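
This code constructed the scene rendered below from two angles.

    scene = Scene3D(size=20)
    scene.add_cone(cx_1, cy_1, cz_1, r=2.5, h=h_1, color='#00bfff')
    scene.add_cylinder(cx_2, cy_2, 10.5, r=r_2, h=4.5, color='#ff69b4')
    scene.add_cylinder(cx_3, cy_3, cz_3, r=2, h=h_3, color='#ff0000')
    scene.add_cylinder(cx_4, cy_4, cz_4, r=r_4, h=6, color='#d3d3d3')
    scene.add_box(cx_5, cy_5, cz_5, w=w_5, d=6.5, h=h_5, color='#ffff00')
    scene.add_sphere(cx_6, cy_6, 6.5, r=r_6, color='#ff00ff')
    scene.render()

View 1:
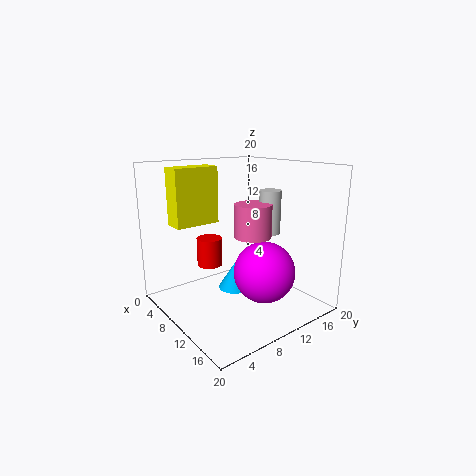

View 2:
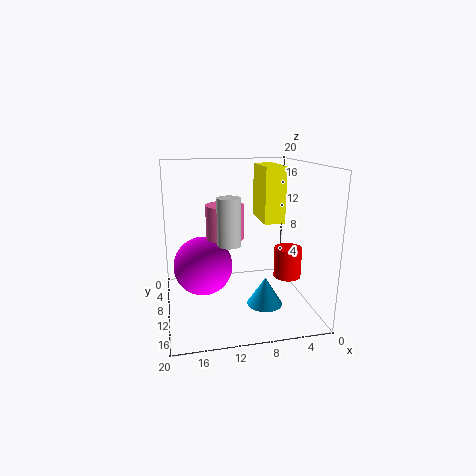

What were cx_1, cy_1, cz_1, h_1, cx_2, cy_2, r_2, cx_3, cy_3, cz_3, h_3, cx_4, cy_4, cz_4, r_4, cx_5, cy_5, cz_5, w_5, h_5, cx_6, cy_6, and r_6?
cx_1 = 6.5
cy_1 = 12
cz_1 = 0.5
h_1 = 4
cx_2 = 12
cy_2 = 11
r_2 = 2.5
cx_3 = 2.5
cy_3 = 10
cz_3 = 3.5
h_3 = 4.5
cx_4 = 12
cy_4 = 14
cz_4 = 10.5
r_4 = 1.5
cx_5 = 3
cy_5 = 3
cz_5 = 11.5
w_5 = 3
h_5 = 8
cx_6 = 15
cy_6 = 10.5
r_6 = 4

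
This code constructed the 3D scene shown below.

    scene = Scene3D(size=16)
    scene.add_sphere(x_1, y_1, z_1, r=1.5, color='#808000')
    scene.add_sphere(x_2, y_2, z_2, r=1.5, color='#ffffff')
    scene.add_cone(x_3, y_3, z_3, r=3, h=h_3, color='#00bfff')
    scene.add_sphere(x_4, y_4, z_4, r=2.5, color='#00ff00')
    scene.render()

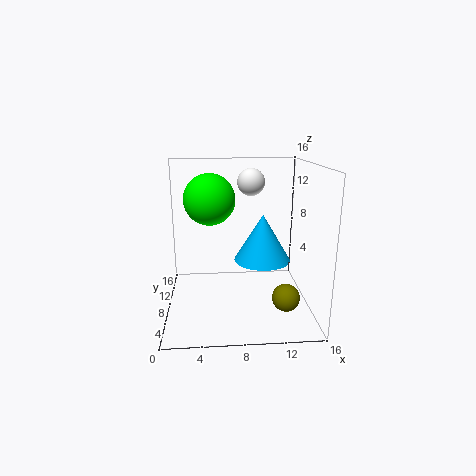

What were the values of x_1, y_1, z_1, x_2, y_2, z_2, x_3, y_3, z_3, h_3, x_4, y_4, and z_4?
x_1 = 13
y_1 = 5
z_1 = 2
x_2 = 9.5
y_2 = 9
z_2 = 14
x_3 = 10.5
y_3 = 6.5
z_3 = 6
h_3 = 5
x_4 = 5
y_4 = 5
z_4 = 13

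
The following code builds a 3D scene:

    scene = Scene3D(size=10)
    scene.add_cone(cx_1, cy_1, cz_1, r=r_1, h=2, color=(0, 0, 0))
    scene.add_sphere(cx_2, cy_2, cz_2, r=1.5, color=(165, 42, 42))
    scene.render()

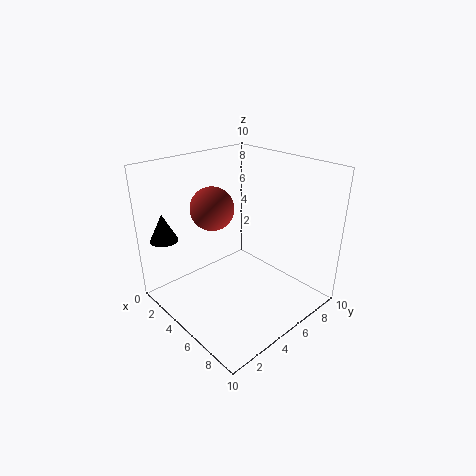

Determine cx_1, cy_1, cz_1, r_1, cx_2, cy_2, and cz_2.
cx_1 = 1, cy_1 = 1.5, cz_1 = 4.5, r_1 = 1, cx_2 = 3.5, cy_2 = 4, cz_2 = 7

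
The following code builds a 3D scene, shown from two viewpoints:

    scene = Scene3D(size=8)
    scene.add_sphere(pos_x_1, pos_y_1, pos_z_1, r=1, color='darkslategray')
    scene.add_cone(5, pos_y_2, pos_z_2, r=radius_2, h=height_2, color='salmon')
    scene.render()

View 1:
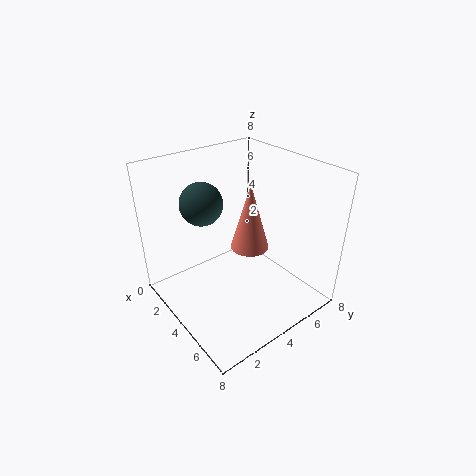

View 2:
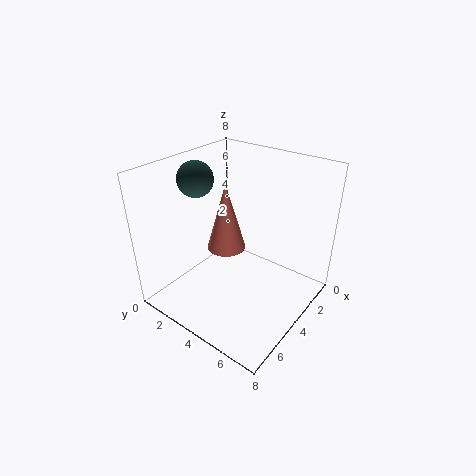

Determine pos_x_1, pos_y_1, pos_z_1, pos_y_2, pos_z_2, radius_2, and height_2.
pos_x_1 = 4.5; pos_y_1 = 1.5; pos_z_1 = 7; pos_y_2 = 4; pos_z_2 = 4; radius_2 = 1; height_2 = 3.5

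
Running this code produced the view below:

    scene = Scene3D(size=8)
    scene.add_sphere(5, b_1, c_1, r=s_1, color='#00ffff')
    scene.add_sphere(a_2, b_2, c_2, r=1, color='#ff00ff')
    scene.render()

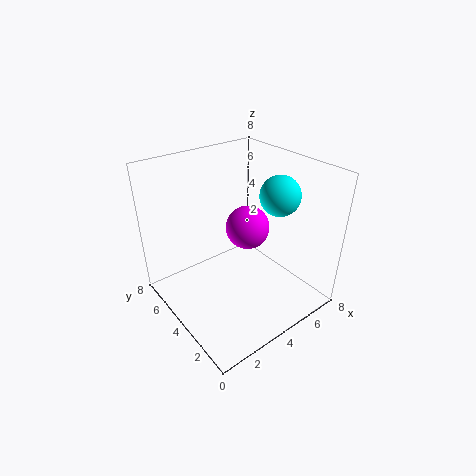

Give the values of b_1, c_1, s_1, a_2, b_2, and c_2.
b_1 = 2; c_1 = 7; s_1 = 1; a_2 = 3; b_2 = 2; c_2 = 6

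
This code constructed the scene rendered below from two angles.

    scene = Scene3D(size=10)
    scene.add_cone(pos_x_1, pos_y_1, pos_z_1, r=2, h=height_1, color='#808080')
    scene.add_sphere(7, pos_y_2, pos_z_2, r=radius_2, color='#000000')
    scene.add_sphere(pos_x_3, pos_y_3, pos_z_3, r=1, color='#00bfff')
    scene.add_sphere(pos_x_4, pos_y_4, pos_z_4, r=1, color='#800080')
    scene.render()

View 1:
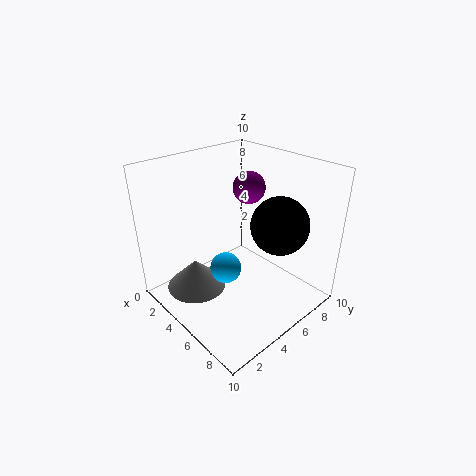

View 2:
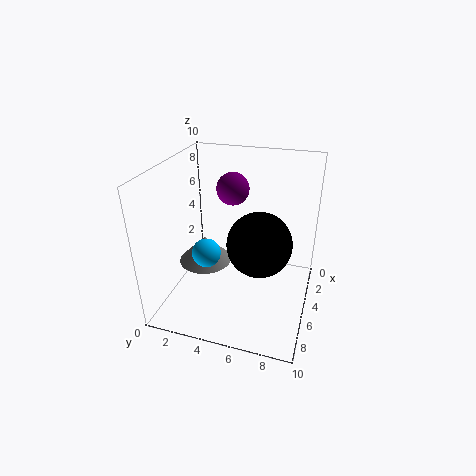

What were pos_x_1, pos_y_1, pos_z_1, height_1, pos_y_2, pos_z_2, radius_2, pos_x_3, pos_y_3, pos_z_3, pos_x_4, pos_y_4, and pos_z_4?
pos_x_1 = 4
pos_y_1 = 2
pos_z_1 = 2
height_1 = 2
pos_y_2 = 7
pos_z_2 = 6
radius_2 = 2
pos_x_3 = 6
pos_y_3 = 3
pos_z_3 = 4
pos_x_4 = 6
pos_y_4 = 5
pos_z_4 = 9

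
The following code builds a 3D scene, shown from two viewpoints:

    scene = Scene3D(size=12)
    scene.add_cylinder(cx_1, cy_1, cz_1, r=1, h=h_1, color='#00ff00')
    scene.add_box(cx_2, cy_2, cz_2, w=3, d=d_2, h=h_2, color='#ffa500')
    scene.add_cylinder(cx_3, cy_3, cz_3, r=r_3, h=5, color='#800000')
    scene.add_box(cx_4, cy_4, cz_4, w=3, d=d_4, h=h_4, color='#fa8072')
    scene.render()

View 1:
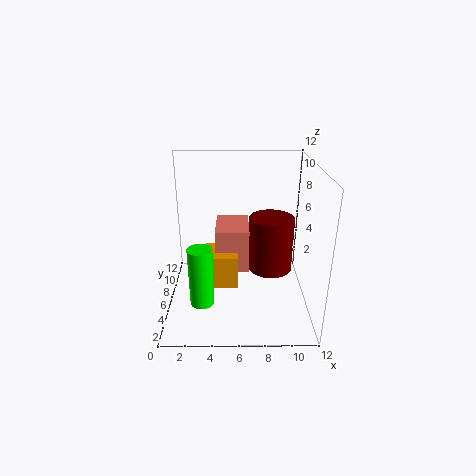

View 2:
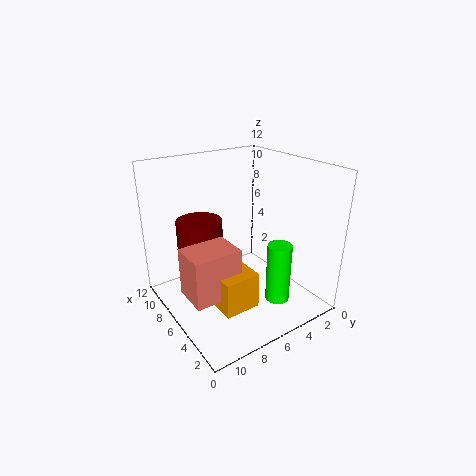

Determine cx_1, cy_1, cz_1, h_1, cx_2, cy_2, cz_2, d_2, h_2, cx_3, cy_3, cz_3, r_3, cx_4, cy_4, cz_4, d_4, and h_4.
cx_1 = 3; cy_1 = 4; cz_1 = 1; h_1 = 5; cx_2 = 3; cy_2 = 6; cz_2 = 1; d_2 = 3; h_2 = 3; cx_3 = 9; cy_3 = 8; cz_3 = 2; r_3 = 2; cx_4 = 4; cy_4 = 7; cz_4 = 2; d_4 = 4; h_4 = 4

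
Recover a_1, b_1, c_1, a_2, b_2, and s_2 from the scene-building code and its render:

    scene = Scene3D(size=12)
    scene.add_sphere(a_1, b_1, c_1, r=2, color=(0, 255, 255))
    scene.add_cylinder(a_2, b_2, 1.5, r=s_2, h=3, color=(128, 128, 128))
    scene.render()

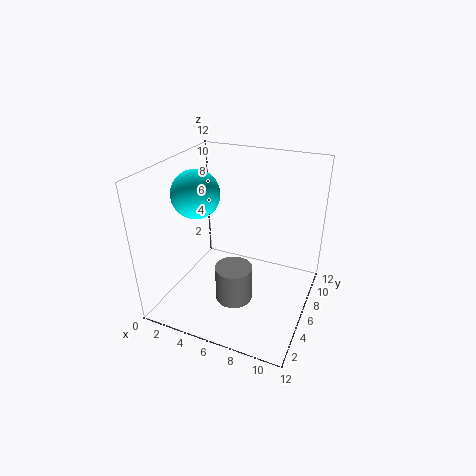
a_1 = 2.5, b_1 = 5.5, c_1 = 9.5, a_2 = 6.5, b_2 = 4, s_2 = 1.5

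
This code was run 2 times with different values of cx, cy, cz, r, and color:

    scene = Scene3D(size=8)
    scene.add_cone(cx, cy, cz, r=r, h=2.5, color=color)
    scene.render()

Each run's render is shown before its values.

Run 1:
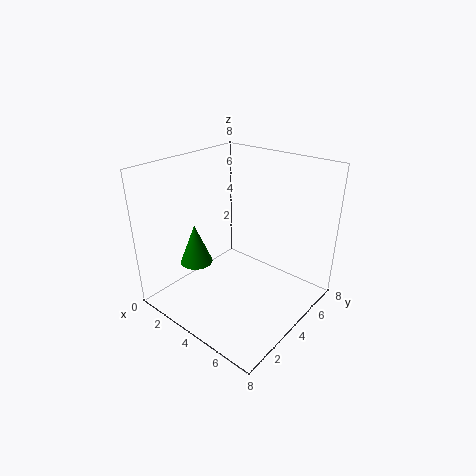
cx = 1
cy = 3.5
cz = 1.5
r = 1
color = 'green'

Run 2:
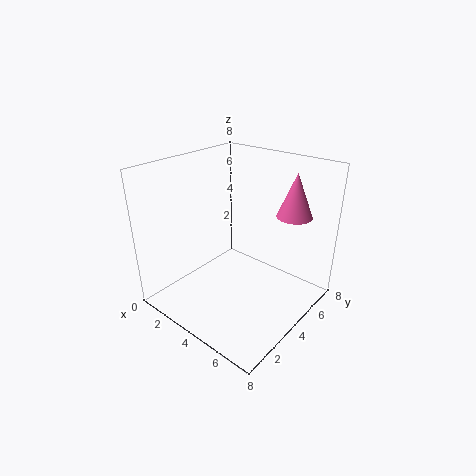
cx = 6
cy = 6.5
cz = 5
r = 1
color = 'hotpink'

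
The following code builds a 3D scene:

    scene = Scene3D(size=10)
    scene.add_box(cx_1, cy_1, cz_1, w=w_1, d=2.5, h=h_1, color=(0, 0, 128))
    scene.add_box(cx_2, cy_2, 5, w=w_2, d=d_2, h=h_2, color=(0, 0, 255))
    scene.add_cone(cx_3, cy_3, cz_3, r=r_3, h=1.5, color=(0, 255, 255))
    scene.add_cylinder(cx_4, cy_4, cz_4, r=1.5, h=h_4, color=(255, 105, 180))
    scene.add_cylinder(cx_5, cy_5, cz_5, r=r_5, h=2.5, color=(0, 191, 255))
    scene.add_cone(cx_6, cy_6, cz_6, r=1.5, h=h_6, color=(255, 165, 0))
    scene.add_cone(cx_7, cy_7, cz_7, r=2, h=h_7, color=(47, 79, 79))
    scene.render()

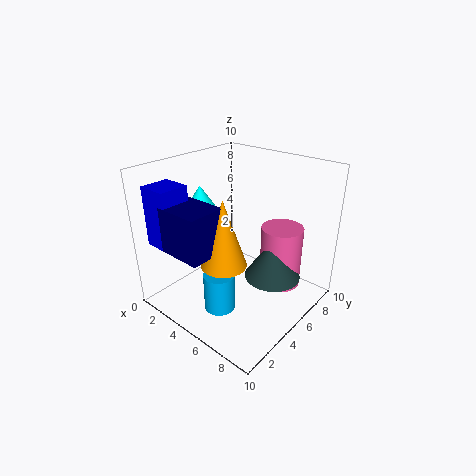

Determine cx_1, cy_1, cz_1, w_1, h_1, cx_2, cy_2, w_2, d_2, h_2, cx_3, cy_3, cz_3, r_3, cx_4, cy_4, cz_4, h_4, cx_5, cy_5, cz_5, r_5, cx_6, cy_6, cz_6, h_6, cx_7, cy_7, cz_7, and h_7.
cx_1 = 2.5; cy_1 = 0.5; cz_1 = 5; w_1 = 3; h_1 = 3; cx_2 = 1; cy_2 = 0.5; w_2 = 2; d_2 = 2; h_2 = 4; cx_3 = 2.5; cy_3 = 4; cz_3 = 7; r_3 = 1; cx_4 = 7; cy_4 = 7.5; cz_4 = 1; h_4 = 4.5; cx_5 = 6; cy_5 = 2; cz_5 = 1.5; r_5 = 1; cx_6 = 5.5; cy_6 = 3; cz_6 = 4; h_6 = 4.5; cx_7 = 7; cy_7 = 6.5; cz_7 = 2; h_7 = 3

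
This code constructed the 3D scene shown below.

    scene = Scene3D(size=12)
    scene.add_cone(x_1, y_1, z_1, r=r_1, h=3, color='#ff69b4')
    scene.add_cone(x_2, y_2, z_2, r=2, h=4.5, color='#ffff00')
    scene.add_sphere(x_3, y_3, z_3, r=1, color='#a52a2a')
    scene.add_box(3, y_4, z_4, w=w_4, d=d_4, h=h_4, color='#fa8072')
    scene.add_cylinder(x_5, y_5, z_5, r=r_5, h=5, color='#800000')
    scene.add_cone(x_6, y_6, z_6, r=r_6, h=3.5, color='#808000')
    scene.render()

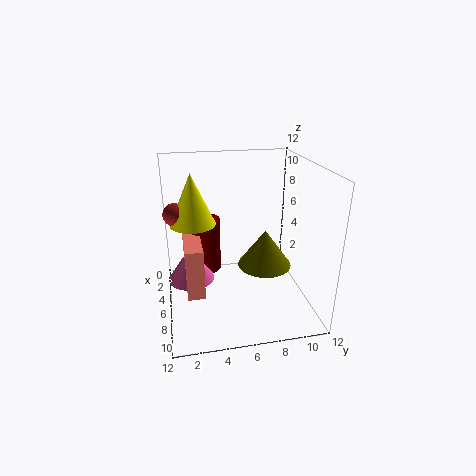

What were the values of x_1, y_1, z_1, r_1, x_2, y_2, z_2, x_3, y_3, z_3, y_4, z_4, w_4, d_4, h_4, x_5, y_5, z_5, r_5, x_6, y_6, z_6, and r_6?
x_1 = 5, y_1 = 2, z_1 = 2, r_1 = 2, x_2 = 3.5, y_2 = 2.5, z_2 = 6.5, x_3 = 3.5, y_3 = 1, z_3 = 7.5, y_4 = 1.5, z_4 = 1, w_4 = 4, d_4 = 1.5, h_4 = 4.5, x_5 = 2.5, y_5 = 3.5, z_5 = 1.5, r_5 = 1.5, x_6 = 4, y_6 = 9, z_6 = 2, r_6 = 2.5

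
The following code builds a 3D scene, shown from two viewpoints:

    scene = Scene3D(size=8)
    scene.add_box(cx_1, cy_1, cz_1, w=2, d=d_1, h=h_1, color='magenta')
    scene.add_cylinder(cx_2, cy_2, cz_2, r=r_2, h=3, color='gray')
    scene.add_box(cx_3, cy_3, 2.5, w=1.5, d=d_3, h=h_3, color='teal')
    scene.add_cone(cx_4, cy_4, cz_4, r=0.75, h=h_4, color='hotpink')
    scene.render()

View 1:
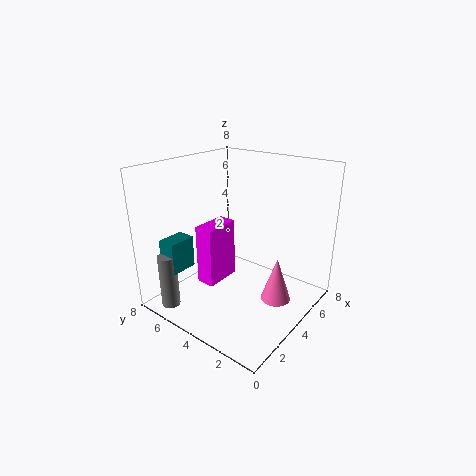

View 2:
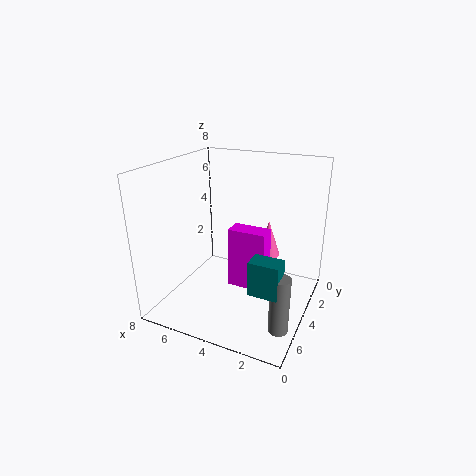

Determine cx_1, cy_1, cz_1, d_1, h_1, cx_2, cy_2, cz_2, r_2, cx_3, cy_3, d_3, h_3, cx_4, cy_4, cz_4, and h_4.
cx_1 = 2, cy_1 = 4.25, cz_1 = 1.75, d_1 = 1, h_1 = 3.25, cx_2 = 0.75, cy_2 = 6.25, cz_2 = 0.5, r_2 = 0.5, cx_3 = 0.75, cy_3 = 5.75, d_3 = 1, h_3 = 1.75, cx_4 = 3.25, cy_4 = 1, cz_4 = 1.75, h_4 = 2.25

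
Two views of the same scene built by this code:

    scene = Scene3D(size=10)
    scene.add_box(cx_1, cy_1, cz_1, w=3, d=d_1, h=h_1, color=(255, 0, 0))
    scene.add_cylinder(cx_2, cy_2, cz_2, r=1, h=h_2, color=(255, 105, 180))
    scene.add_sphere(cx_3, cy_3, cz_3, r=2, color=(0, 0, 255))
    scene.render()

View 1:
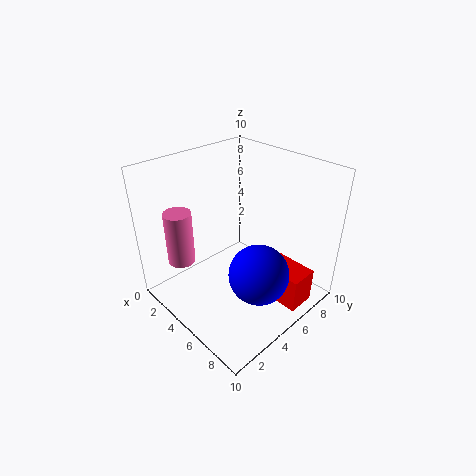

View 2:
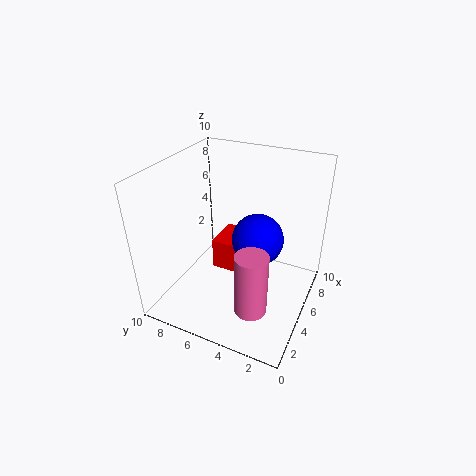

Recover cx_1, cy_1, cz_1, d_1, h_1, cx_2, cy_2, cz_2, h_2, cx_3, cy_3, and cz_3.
cx_1 = 6.5; cy_1 = 6; cz_1 = 0.5; d_1 = 2; h_1 = 2.5; cx_2 = 1.5; cy_2 = 2.5; cz_2 = 2.5; h_2 = 4; cx_3 = 7.5; cy_3 = 4.5; cz_3 = 3.5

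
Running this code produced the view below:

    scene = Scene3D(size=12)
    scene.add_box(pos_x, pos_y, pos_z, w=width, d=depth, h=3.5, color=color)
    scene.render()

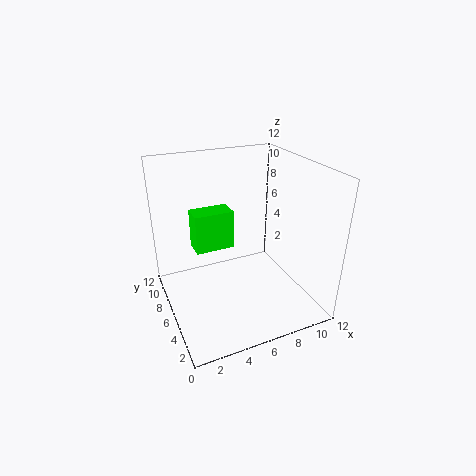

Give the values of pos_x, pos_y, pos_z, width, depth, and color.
pos_x = 3, pos_y = 8, pos_z = 4, width = 3.5, depth = 2, color = 'lime'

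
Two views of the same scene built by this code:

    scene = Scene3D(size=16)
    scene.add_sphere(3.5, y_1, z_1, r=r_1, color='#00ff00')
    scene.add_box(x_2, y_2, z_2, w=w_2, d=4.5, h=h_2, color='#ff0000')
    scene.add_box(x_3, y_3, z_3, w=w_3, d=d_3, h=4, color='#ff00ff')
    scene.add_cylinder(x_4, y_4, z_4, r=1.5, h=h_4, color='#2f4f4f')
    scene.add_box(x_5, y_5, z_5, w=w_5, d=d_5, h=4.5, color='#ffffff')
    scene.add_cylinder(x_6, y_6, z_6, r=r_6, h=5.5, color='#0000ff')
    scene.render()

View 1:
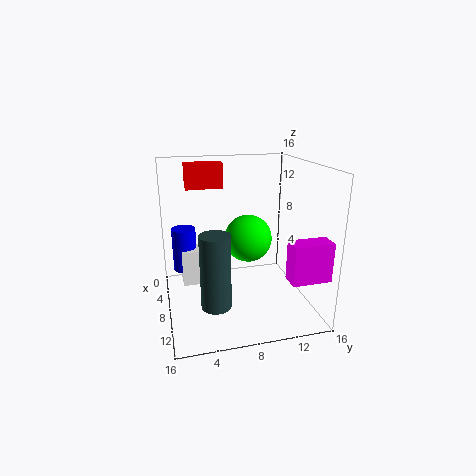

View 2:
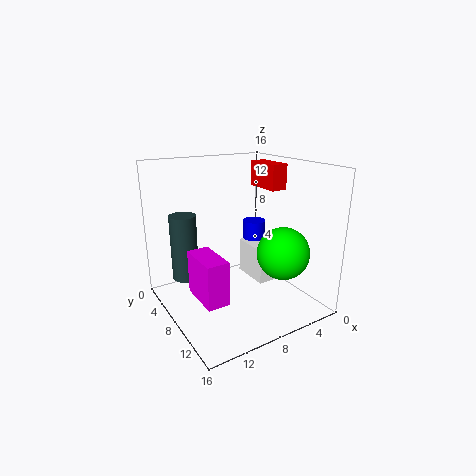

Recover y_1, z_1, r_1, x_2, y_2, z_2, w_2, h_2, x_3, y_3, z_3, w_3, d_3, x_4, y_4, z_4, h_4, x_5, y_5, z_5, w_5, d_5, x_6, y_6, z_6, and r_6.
y_1 = 10.5; z_1 = 6; r_1 = 3; x_2 = 1; y_2 = 3; z_2 = 12.5; w_2 = 2; h_2 = 3; x_3 = 13.5; y_3 = 11.5; z_3 = 5.5; w_3 = 2; d_3 = 4; x_4 = 13; y_4 = 4.5; z_4 = 3; h_4 = 7.5; x_5 = 1.5; y_5 = 2; z_5 = 0.5; w_5 = 2.5; d_5 = 5; x_6 = 2; y_6 = 2.5; z_6 = 2; r_6 = 1.5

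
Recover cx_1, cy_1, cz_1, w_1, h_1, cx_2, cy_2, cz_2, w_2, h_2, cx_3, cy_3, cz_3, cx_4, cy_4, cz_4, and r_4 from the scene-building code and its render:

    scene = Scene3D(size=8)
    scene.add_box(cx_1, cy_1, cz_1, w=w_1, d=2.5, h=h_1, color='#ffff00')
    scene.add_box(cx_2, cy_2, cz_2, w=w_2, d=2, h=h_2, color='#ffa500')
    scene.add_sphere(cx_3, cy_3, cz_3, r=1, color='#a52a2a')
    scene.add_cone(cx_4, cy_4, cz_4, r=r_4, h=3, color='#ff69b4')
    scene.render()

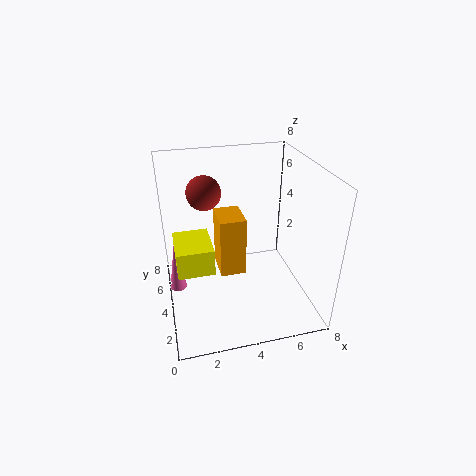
cx_1 = 0.5; cy_1 = 3; cz_1 = 2.5; w_1 = 2; h_1 = 1.5; cx_2 = 3; cy_2 = 4; cz_2 = 1.5; w_2 = 1.5; h_2 = 3.5; cx_3 = 2.5; cy_3 = 6; cz_3 = 6; cx_4 = 0.5; cy_4 = 5; cz_4 = 0.5; r_4 = 0.5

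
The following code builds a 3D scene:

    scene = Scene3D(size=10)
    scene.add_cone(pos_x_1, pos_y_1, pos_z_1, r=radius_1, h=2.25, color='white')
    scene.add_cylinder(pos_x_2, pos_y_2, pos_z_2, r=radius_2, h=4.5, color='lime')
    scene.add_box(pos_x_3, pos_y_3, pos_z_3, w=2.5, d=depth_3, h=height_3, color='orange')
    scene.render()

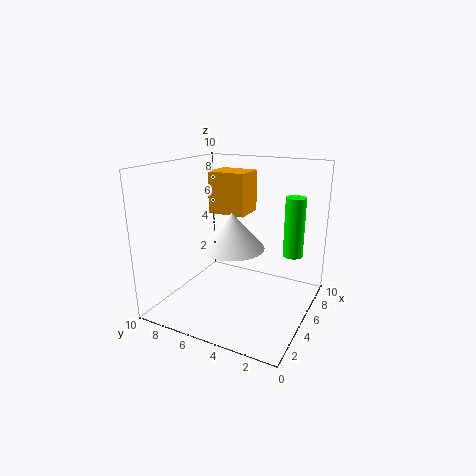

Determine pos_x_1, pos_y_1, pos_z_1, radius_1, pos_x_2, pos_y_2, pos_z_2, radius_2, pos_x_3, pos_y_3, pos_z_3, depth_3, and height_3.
pos_x_1 = 2.75, pos_y_1 = 4.25, pos_z_1 = 5.25, radius_1 = 2, pos_x_2 = 8.25, pos_y_2 = 2, pos_z_2 = 3, radius_2 = 0.75, pos_x_3 = 7.25, pos_y_3 = 5.75, pos_z_3 = 5.75, depth_3 = 3, height_3 = 3.25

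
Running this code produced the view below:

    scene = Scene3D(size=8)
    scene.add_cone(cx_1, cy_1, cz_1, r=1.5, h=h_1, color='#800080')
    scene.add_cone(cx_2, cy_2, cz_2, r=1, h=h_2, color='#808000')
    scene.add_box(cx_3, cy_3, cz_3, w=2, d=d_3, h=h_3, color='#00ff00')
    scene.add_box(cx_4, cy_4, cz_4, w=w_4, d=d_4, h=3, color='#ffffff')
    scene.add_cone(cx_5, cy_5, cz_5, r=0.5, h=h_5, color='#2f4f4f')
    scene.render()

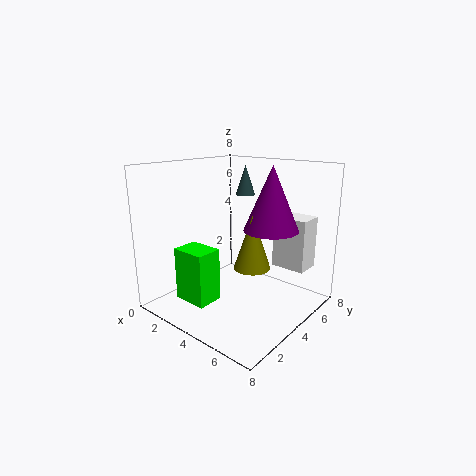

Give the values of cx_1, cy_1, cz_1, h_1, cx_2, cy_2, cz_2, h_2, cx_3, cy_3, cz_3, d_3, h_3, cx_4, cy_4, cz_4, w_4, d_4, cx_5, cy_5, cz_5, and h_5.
cx_1 = 5.5
cy_1 = 5
cz_1 = 4.5
h_1 = 3.5
cx_2 = 5
cy_2 = 4
cz_2 = 2.5
h_2 = 3
cx_3 = 1.5
cy_3 = 1.5
cz_3 = 0.5
d_3 = 1.5
h_3 = 3
cx_4 = 5
cy_4 = 6
cz_4 = 2
w_4 = 2
d_4 = 1.5
cx_5 = 4.5
cy_5 = 4
cz_5 = 6.5
h_5 = 1.5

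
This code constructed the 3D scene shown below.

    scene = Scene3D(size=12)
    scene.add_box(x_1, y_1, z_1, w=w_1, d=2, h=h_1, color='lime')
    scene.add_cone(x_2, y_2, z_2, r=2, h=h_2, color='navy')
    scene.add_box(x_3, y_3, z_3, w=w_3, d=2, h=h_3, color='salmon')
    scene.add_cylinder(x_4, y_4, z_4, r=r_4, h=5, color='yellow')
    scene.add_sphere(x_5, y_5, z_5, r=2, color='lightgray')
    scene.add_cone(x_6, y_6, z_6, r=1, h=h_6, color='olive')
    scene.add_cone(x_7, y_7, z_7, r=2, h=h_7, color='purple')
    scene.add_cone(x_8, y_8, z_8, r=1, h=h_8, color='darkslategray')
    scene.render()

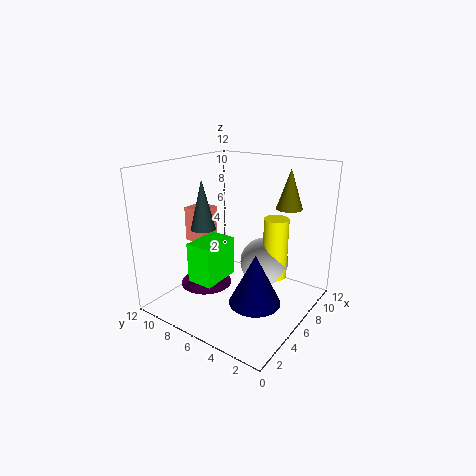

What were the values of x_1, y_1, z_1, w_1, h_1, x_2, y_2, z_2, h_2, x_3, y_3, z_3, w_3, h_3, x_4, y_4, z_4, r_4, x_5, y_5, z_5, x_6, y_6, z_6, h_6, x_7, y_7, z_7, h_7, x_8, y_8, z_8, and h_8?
x_1 = 1; y_1 = 5; z_1 = 4; w_1 = 3; h_1 = 3; x_2 = 4; y_2 = 3; z_2 = 2; h_2 = 4; x_3 = 5; y_3 = 9; z_3 = 5; w_3 = 2; h_3 = 3; x_4 = 7; y_4 = 3; z_4 = 3; r_4 = 1; x_5 = 7; y_5 = 4; z_5 = 4; x_6 = 7; y_6 = 2; z_6 = 9; h_6 = 3; x_7 = 3; y_7 = 7; z_7 = 3; h_7 = 2; x_8 = 4; y_8 = 8; z_8 = 7; h_8 = 4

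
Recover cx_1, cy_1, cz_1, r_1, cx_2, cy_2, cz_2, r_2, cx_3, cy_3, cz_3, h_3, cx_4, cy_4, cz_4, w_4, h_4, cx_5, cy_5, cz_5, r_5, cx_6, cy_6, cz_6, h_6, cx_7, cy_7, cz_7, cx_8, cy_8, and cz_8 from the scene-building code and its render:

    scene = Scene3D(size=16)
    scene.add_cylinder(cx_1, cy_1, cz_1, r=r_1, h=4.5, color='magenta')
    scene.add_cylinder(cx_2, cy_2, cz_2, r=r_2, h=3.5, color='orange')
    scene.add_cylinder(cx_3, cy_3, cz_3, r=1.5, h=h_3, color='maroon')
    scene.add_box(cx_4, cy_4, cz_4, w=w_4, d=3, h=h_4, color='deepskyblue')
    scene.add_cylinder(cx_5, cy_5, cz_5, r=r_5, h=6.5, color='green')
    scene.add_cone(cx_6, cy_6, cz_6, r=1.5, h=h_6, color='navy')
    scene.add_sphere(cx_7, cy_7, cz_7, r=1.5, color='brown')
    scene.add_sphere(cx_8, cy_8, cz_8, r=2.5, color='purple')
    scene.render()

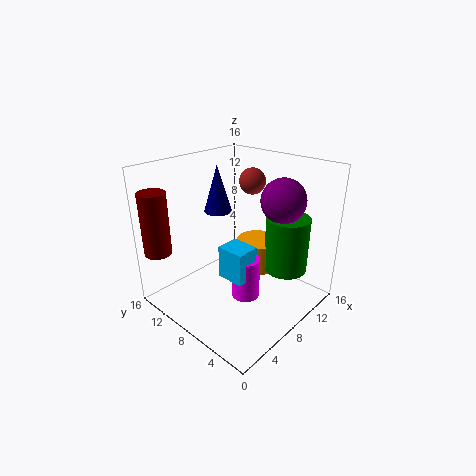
cx_1 = 6.5
cy_1 = 5.5
cz_1 = 2.5
r_1 = 1.5
cx_2 = 11.5
cy_2 = 8
cz_2 = 3
r_2 = 2.5
cx_3 = 1.5
cy_3 = 14
cz_3 = 6.5
h_3 = 7
cx_4 = 4.5
cy_4 = 4.5
cz_4 = 5
w_4 = 2.5
h_4 = 3.5
cx_5 = 12.5
cy_5 = 4.5
cz_5 = 3.5
r_5 = 2.5
cx_6 = 7
cy_6 = 10
cz_6 = 11
h_6 = 5
cx_7 = 11.5
cy_7 = 9
cz_7 = 13.5
cx_8 = 12
cy_8 = 5
cz_8 = 12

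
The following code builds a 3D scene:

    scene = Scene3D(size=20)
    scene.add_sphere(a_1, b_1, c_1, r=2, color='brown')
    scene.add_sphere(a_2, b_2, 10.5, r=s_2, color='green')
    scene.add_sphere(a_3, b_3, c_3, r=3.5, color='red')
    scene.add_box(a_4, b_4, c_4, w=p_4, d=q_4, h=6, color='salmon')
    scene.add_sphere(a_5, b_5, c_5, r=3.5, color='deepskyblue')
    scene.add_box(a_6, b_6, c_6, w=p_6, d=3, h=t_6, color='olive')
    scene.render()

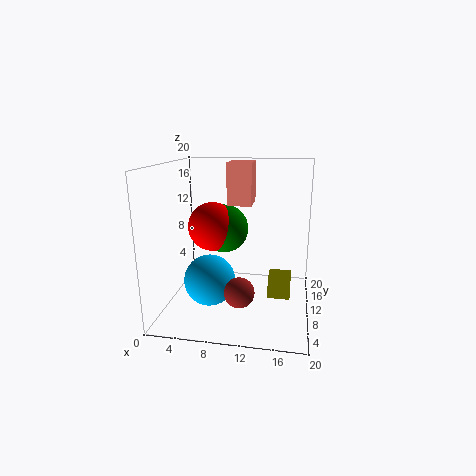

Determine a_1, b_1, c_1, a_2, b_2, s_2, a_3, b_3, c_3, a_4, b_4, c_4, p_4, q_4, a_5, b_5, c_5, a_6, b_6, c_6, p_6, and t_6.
a_1 = 11, b_1 = 5.5, c_1 = 4, a_2 = 7.5, b_2 = 12.5, s_2 = 3.5, a_3 = 6, b_3 = 11.5, c_3 = 11, a_4 = 8, b_4 = 12, c_4 = 14, p_4 = 3.5, q_4 = 4.5, a_5 = 6.5, b_5 = 7.5, c_5 = 4.5, a_6 = 14.5, b_6 = 7.5, c_6 = 2.5, p_6 = 3, t_6 = 3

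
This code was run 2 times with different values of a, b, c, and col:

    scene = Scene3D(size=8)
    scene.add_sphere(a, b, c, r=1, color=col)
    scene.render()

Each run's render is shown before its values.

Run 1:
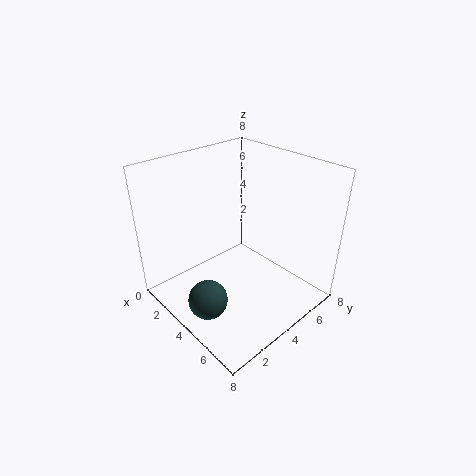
a = 5
b = 1
c = 2
col = 'darkslategray'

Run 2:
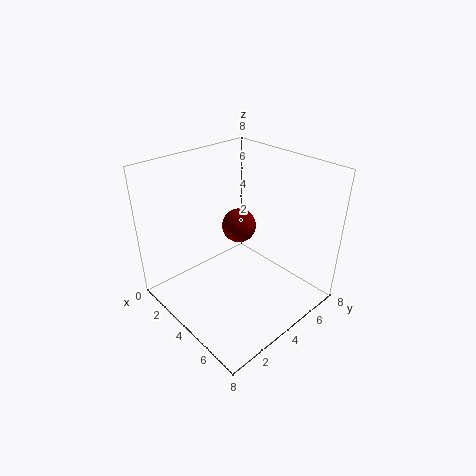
a = 3
b = 5
c = 4
col = 'maroon'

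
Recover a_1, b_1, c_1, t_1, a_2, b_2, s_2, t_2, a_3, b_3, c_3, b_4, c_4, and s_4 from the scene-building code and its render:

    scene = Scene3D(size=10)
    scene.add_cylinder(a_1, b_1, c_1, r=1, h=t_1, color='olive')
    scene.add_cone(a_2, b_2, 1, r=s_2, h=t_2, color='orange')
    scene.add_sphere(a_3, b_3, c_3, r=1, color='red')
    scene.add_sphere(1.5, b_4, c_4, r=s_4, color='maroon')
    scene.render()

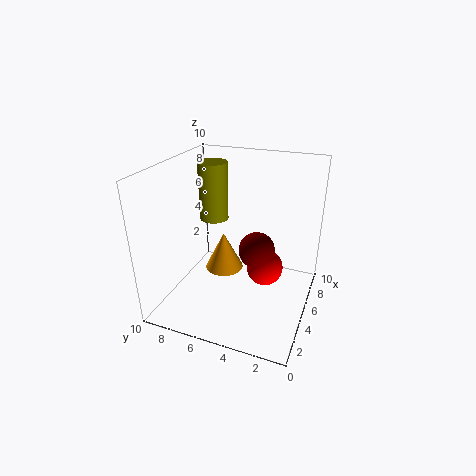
a_1 = 5.5
b_1 = 7
c_1 = 6
t_1 = 4
a_2 = 7
b_2 = 7
s_2 = 1.5
t_2 = 3
a_3 = 1.5
b_3 = 2
c_3 = 5.5
b_4 = 2.5
c_4 = 6.5
s_4 = 1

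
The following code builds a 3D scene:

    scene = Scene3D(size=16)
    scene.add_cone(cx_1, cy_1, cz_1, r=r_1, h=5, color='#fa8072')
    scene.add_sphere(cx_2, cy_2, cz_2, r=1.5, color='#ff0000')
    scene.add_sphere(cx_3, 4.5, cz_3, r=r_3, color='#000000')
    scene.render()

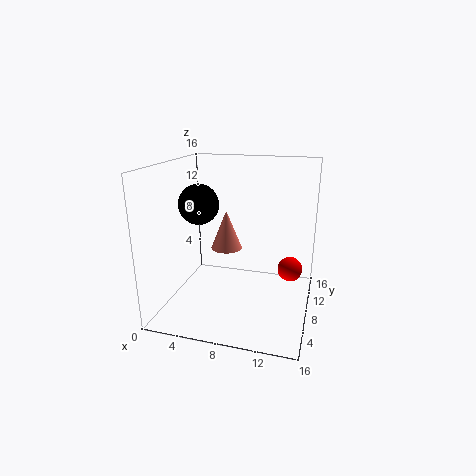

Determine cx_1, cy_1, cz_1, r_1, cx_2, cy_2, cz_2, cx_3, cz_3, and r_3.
cx_1 = 5
cy_1 = 13
cz_1 = 4.5
r_1 = 2
cx_2 = 13.5
cy_2 = 12
cz_2 = 3
cx_3 = 5
cz_3 = 12.5
r_3 = 2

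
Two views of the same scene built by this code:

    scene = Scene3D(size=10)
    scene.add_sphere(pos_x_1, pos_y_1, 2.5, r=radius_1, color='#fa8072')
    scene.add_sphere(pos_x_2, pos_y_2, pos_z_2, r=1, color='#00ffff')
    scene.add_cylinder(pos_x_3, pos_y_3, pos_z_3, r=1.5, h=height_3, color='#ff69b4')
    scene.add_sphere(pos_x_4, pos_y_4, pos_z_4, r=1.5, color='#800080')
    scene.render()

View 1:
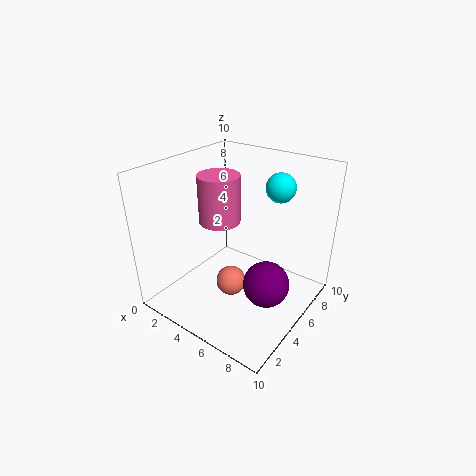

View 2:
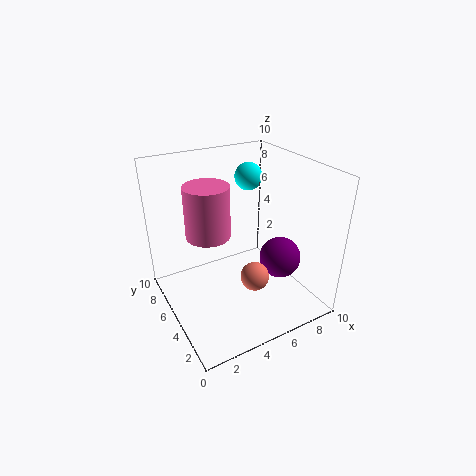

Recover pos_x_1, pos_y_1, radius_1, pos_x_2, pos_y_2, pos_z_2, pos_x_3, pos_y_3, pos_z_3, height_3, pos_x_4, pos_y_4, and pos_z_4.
pos_x_1 = 5.5, pos_y_1 = 3.5, radius_1 = 1, pos_x_2 = 7, pos_y_2 = 7, pos_z_2 = 8.5, pos_x_3 = 3, pos_y_3 = 5.5, pos_z_3 = 5.5, height_3 = 3.5, pos_x_4 = 8, pos_y_4 = 4, pos_z_4 = 3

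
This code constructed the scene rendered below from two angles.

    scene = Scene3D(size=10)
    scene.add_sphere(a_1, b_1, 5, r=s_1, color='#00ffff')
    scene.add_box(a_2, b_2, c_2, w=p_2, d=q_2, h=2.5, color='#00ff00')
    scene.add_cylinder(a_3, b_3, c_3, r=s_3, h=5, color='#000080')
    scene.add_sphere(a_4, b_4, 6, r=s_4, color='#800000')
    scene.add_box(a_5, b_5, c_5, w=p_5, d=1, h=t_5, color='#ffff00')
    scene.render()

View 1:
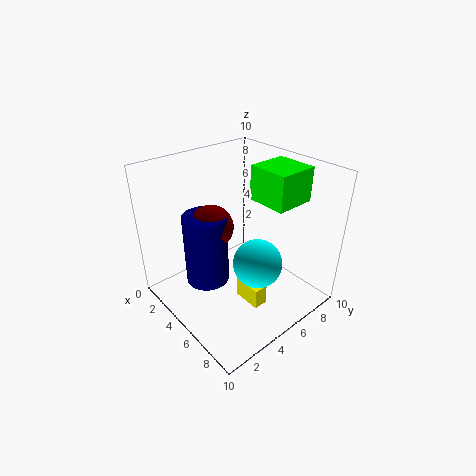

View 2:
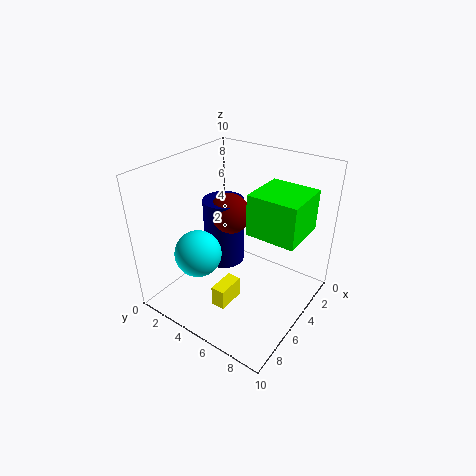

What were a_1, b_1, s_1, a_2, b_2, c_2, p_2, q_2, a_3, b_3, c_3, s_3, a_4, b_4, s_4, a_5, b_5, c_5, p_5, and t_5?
a_1 = 8
b_1 = 4
s_1 = 1.5
a_2 = 4
b_2 = 7
c_2 = 7
p_2 = 3
q_2 = 3
a_3 = 4
b_3 = 3
c_3 = 2
s_3 = 1.5
a_4 = 4
b_4 = 3.5
s_4 = 1.5
a_5 = 5.5
b_5 = 4.5
c_5 = 0.5
p_5 = 2
t_5 = 1.5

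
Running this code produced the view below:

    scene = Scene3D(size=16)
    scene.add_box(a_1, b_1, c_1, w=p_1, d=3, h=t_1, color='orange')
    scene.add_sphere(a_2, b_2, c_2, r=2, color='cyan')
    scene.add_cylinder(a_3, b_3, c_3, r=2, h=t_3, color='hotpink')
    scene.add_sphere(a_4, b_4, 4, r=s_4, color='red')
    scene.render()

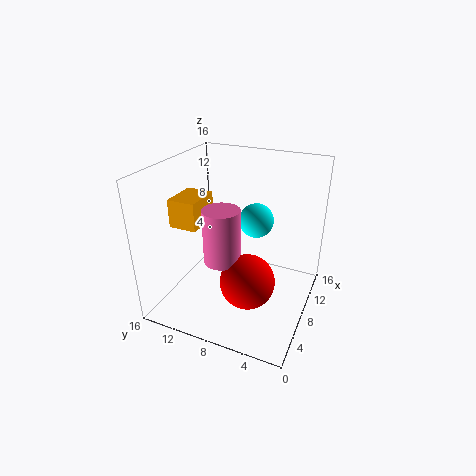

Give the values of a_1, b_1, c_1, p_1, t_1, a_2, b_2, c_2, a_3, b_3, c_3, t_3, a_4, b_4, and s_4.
a_1 = 4, b_1 = 11, c_1 = 10, p_1 = 4, t_1 = 3, a_2 = 11, b_2 = 7, c_2 = 9, a_3 = 6, b_3 = 9, c_3 = 6, t_3 = 6, a_4 = 6, b_4 = 6, s_4 = 3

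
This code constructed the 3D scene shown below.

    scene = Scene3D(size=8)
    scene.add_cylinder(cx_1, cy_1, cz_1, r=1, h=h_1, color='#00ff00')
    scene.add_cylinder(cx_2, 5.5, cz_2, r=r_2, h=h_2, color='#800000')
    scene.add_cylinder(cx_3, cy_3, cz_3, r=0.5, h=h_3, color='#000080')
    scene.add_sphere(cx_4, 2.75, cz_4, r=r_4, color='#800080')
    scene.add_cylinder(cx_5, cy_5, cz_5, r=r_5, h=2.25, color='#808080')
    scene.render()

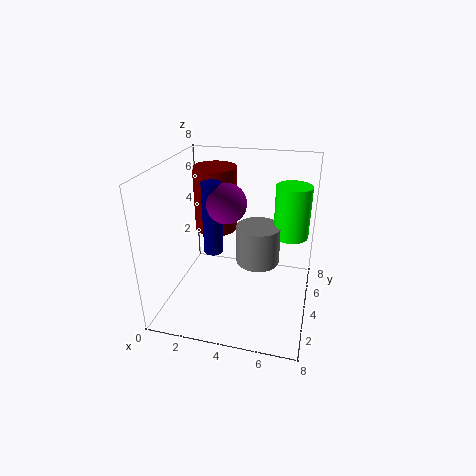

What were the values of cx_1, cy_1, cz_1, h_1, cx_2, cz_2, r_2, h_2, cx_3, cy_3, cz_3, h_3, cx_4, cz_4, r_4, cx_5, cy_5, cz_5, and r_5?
cx_1 = 6.75; cy_1 = 5.5; cz_1 = 3.75; h_1 = 3; cx_2 = 2.25; cz_2 = 3.75; r_2 = 1.25; h_2 = 3.75; cx_3 = 3; cy_3 = 2.75; cz_3 = 3.75; h_3 = 3.75; cx_4 = 3.75; cz_4 = 6.5; r_4 = 1; cx_5 = 5; cy_5 = 4.75; cz_5 = 2.25; r_5 = 1.25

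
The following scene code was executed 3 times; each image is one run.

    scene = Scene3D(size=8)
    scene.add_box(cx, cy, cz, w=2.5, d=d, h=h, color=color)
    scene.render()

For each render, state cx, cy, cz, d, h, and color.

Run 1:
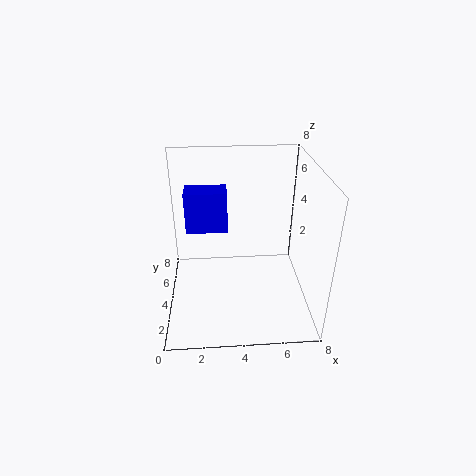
cx = 1, cy = 5.5, cz = 3.5, d = 1.5, h = 2.5, color = 'blue'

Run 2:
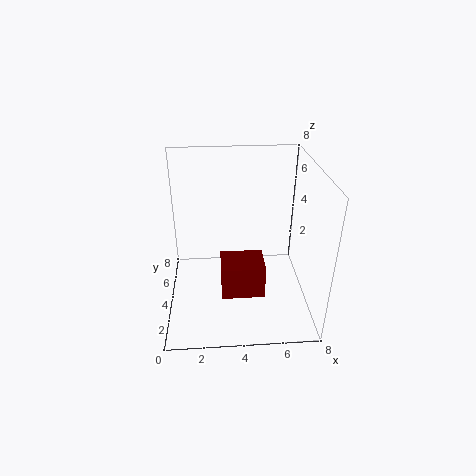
cx = 3, cy = 3, cz = 0.5, d = 2, h = 2, color = 'maroon'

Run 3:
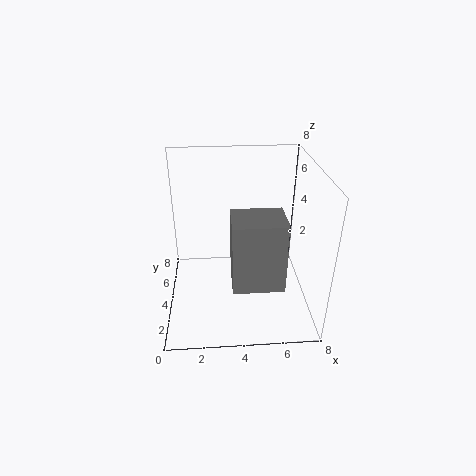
cx = 3.5, cy = 0.5, cz = 3, d = 2, h = 3.5, color = 'gray'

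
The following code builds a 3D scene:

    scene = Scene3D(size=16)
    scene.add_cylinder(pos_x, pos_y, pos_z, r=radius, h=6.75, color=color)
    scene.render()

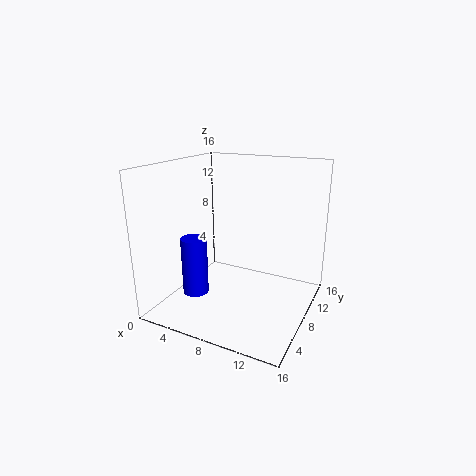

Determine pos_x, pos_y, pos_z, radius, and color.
pos_x = 3.25; pos_y = 6.25; pos_z = 1; radius = 1.5; color = 'blue'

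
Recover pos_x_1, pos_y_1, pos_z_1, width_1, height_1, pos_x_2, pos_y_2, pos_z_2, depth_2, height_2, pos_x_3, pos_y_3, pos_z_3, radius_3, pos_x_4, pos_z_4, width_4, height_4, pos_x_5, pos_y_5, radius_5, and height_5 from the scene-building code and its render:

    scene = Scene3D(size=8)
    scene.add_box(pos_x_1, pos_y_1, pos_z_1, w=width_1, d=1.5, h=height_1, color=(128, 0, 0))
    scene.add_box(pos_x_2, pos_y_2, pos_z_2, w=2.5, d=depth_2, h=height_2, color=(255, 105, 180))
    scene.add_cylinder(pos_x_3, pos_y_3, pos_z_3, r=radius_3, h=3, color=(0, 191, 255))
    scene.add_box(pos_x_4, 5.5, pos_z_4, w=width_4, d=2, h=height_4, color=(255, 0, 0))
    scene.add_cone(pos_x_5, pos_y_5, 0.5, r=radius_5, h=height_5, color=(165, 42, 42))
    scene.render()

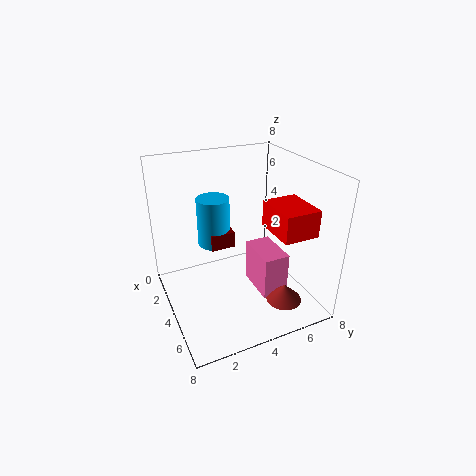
pos_x_1 = 1; pos_y_1 = 3; pos_z_1 = 2.5; width_1 = 1.5; height_1 = 1; pos_x_2 = 3; pos_y_2 = 5; pos_z_2 = 0.5; depth_2 = 1.5; height_2 = 2.5; pos_x_3 = 1.5; pos_y_3 = 3.5; pos_z_3 = 2.5; radius_3 = 1; pos_x_4 = 4; pos_z_4 = 4.5; width_4 = 2.5; height_4 = 1.5; pos_x_5 = 6; pos_y_5 = 6; radius_5 = 1; height_5 = 1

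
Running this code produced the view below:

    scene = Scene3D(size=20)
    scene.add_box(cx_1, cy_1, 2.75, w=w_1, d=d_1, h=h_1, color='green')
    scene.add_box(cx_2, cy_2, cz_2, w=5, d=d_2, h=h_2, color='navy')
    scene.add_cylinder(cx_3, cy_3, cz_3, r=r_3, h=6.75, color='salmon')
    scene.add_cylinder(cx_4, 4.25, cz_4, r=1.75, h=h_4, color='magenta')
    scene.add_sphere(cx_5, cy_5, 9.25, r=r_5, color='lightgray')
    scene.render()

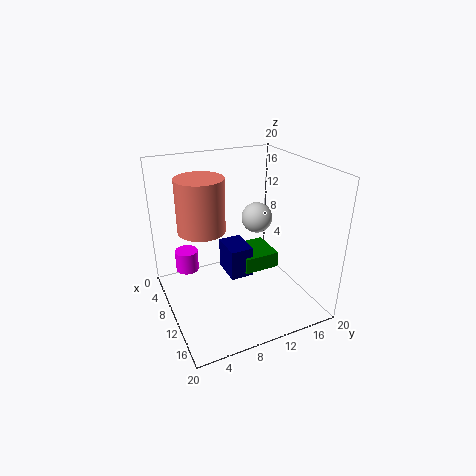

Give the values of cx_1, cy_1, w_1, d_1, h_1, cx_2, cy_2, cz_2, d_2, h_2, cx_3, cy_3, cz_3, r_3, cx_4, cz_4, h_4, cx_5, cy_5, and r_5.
cx_1 = 3.25, cy_1 = 12, w_1 = 5.75, d_1 = 5.5, h_1 = 2.5, cx_2 = 3.5, cy_2 = 9.75, cz_2 = 2, d_2 = 3.5, h_2 = 4.75, cx_3 = 11, cy_3 = 4.5, cz_3 = 12.75, r_3 = 3, cx_4 = 3.5, cz_4 = 2.75, h_4 = 3.25, cx_5 = 3.5, cy_5 = 16.5, r_5 = 2.5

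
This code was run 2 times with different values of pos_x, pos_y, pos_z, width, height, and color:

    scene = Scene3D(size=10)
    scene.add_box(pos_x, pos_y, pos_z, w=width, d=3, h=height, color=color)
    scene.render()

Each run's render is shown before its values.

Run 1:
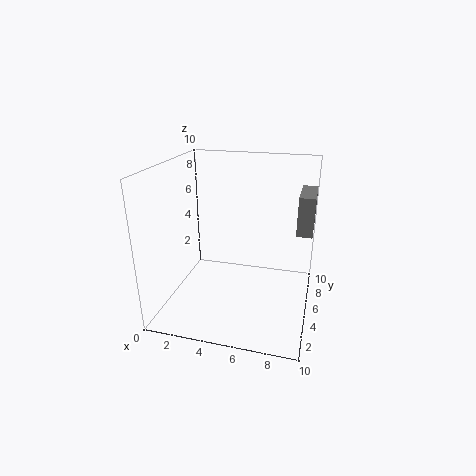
pos_x = 9
pos_y = 4
pos_z = 6
width = 1
height = 2.5
color = 'gray'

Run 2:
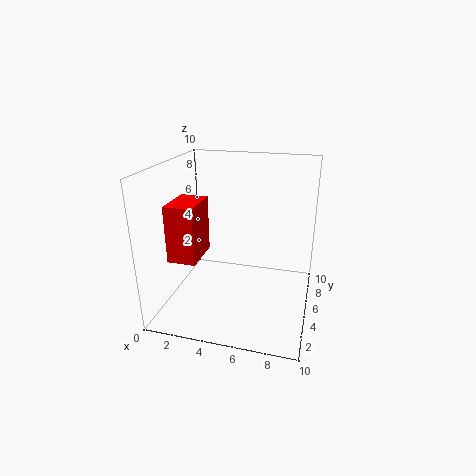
pos_x = 0.5
pos_y = 3
pos_z = 3.5
width = 2
height = 4
color = 'red'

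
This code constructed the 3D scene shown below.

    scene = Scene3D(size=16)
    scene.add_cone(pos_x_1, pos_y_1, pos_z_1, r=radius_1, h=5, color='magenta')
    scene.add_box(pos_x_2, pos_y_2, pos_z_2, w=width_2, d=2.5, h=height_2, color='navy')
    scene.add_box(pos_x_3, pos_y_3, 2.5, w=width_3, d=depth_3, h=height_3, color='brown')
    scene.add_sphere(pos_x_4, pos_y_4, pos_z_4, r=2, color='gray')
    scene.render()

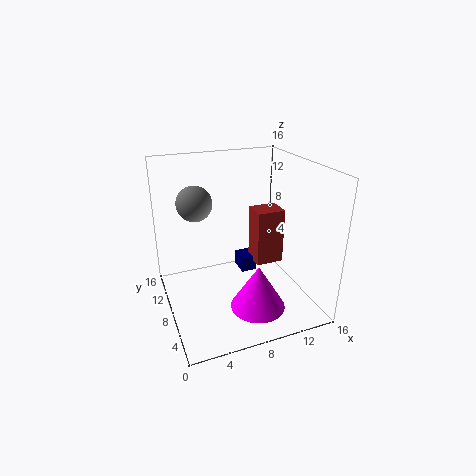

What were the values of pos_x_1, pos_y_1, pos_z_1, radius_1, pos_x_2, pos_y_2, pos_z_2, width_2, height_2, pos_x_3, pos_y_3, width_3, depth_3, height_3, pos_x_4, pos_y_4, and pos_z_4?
pos_x_1 = 9, pos_y_1 = 4.5, pos_z_1 = 1, radius_1 = 3, pos_x_2 = 10, pos_y_2 = 11.5, pos_z_2 = 1, width_2 = 2, height_2 = 2, pos_x_3 = 11.5, pos_y_3 = 10, width_3 = 3.5, depth_3 = 3, height_3 = 7, pos_x_4 = 4, pos_y_4 = 11, pos_z_4 = 11.5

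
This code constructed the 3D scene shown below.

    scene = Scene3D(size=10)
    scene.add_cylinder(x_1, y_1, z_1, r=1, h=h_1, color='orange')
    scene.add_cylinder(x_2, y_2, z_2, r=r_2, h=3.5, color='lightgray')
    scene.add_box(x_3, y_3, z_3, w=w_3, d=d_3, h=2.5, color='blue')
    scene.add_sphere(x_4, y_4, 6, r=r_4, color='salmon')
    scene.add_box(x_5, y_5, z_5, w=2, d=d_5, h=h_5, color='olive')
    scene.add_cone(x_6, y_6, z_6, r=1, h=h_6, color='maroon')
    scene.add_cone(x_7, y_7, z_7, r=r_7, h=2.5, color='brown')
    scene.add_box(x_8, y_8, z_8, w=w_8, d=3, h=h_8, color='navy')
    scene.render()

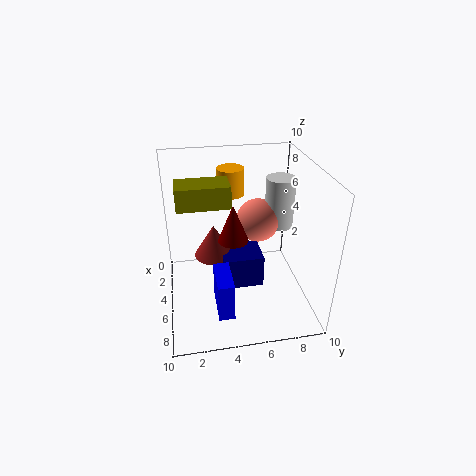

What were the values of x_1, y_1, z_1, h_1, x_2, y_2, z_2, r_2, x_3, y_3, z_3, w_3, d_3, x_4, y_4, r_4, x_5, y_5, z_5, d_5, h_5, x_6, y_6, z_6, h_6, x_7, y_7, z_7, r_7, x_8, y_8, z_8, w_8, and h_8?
x_1 = 2; y_1 = 5; z_1 = 7; h_1 = 2; x_2 = 4.5; y_2 = 8; z_2 = 5.5; r_2 = 1; x_3 = 7; y_3 = 3; z_3 = 2; w_3 = 2.5; d_3 = 1; x_4 = 4.5; y_4 = 6.5; r_4 = 1.5; x_5 = 3.5; y_5 = 1; z_5 = 7.5; d_5 = 3.5; h_5 = 1.5; x_6 = 6; y_6 = 4.5; z_6 = 5.5; h_6 = 2.5; x_7 = 3; y_7 = 3.5; z_7 = 2.5; r_7 = 1.5; x_8 = 2.5; y_8 = 4; z_8 = 0.5; w_8 = 2.5; h_8 = 2.5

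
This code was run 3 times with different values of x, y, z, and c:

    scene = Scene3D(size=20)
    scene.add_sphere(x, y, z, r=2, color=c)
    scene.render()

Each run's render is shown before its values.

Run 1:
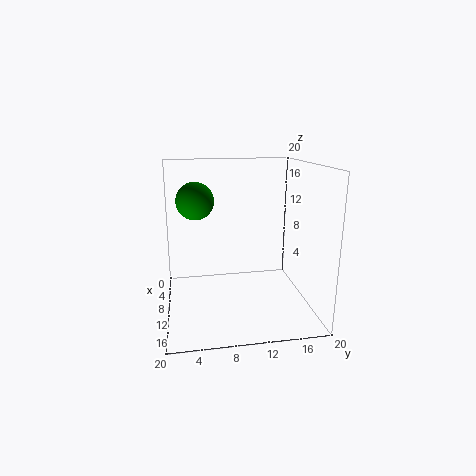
x = 18
y = 4
z = 17
c = 'green'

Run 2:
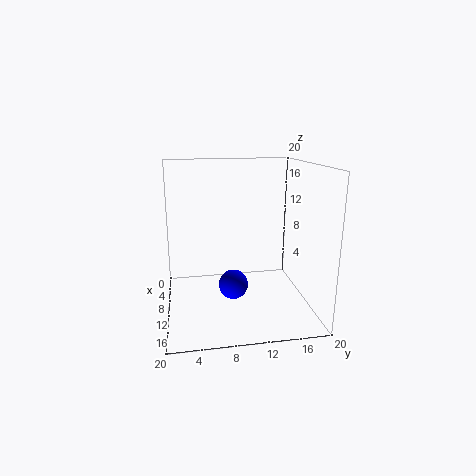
x = 12
y = 9
z = 4
c = 'blue'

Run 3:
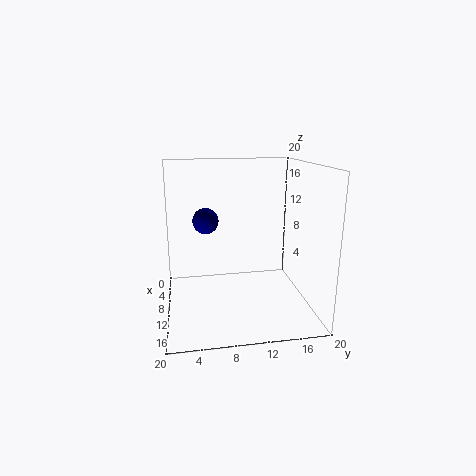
x = 4
y = 6
z = 11
c = 'navy'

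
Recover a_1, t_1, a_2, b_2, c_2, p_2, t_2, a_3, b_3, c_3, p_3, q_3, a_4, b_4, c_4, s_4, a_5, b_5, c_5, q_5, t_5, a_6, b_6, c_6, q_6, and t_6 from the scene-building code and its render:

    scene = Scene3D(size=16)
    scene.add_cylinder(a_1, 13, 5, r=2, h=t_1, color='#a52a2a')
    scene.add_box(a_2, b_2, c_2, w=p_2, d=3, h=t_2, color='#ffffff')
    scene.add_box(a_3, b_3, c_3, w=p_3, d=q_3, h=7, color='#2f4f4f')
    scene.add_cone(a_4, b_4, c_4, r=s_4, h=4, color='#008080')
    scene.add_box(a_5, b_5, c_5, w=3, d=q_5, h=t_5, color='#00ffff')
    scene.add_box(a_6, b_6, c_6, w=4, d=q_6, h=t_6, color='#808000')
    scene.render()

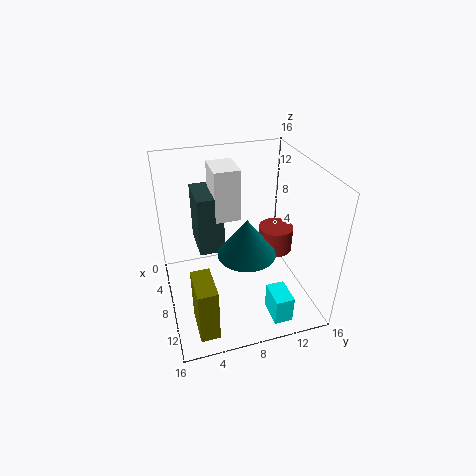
a_1 = 7; t_1 = 3; a_2 = 2; b_2 = 6; c_2 = 9; p_2 = 4; t_2 = 6; a_3 = 1; b_3 = 4; c_3 = 5; p_3 = 5; q_3 = 3; a_4 = 11; b_4 = 8; c_4 = 8; s_4 = 3; a_5 = 12; b_5 = 10; c_5 = 1; q_5 = 2; t_5 = 3; a_6 = 11; b_6 = 2; c_6 = 1; q_6 = 2; t_6 = 6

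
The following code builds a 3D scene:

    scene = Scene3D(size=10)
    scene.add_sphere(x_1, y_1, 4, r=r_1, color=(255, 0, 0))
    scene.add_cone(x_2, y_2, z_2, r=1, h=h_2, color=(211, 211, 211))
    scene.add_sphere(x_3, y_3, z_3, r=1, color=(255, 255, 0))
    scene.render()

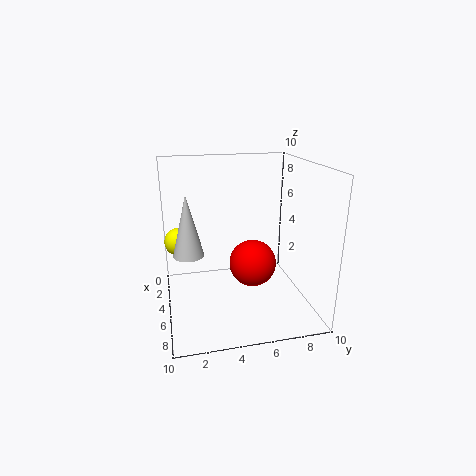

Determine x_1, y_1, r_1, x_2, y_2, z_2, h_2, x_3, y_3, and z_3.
x_1 = 7
y_1 = 5.5
r_1 = 1.5
x_2 = 6
y_2 = 1.5
z_2 = 4.5
h_2 = 4
x_3 = 3.5
y_3 = 1
z_3 = 4.5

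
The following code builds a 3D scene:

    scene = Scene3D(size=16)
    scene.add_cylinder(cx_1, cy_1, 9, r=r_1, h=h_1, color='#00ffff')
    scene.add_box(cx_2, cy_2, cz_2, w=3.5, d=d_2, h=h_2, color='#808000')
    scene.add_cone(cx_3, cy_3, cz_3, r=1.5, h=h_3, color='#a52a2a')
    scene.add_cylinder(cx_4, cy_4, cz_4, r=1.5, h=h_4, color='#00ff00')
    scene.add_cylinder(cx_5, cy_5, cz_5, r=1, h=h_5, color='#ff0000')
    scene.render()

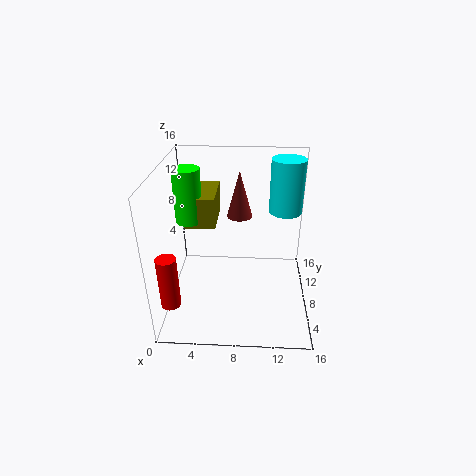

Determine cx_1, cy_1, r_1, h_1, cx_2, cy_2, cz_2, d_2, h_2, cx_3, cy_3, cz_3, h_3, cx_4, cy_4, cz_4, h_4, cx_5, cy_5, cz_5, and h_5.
cx_1 = 13.5; cy_1 = 13; r_1 = 2; h_1 = 6.5; cx_2 = 2; cy_2 = 8; cz_2 = 9; d_2 = 5.5; h_2 = 3.5; cx_3 = 8; cy_3 = 11.5; cz_3 = 9; h_3 = 5.5; cx_4 = 2.5; cy_4 = 9; cz_4 = 9.5; h_4 = 6; cx_5 = 1.5; cy_5 = 2; cz_5 = 3.5; h_5 = 5.5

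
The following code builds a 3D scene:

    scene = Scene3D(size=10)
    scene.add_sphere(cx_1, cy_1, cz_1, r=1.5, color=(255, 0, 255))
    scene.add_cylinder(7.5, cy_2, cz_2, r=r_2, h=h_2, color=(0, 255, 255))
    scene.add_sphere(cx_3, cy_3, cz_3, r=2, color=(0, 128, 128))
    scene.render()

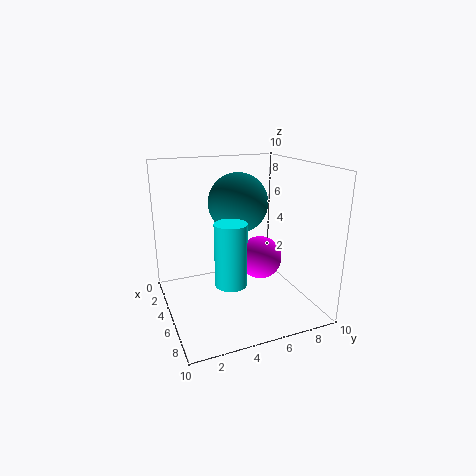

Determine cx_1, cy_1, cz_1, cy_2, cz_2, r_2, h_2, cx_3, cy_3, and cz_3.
cx_1 = 5.5
cy_1 = 6.5
cz_1 = 3.5
cy_2 = 3.5
cz_2 = 3
r_2 = 1
h_2 = 4
cx_3 = 5
cy_3 = 5
cz_3 = 7.5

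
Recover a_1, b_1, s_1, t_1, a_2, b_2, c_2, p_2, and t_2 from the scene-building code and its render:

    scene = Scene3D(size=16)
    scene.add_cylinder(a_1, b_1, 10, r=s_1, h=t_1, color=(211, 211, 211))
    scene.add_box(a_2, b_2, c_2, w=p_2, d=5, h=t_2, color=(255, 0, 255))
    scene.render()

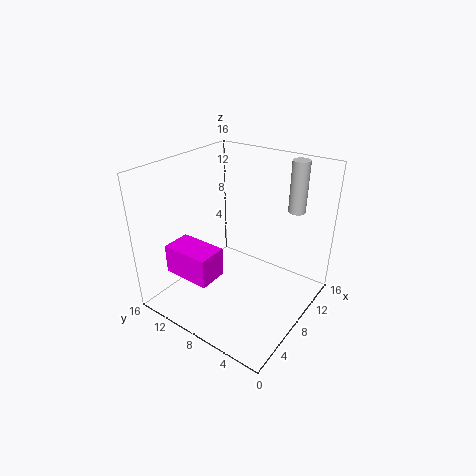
a_1 = 14
b_1 = 4
s_1 = 1
t_1 = 6
a_2 = 1
b_2 = 7
c_2 = 6
p_2 = 3
t_2 = 3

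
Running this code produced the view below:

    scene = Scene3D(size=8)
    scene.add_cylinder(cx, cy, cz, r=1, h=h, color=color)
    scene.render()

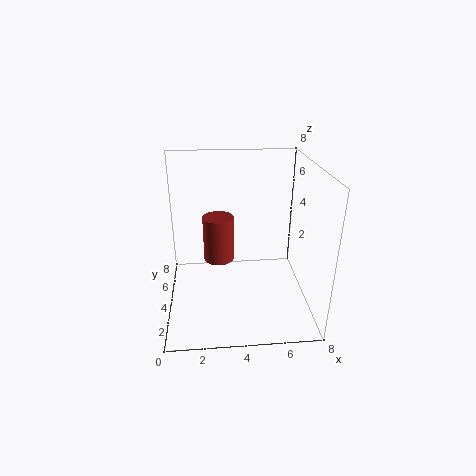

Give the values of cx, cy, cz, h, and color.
cx = 3, cy = 7, cz = 1, h = 3, color = 'brown'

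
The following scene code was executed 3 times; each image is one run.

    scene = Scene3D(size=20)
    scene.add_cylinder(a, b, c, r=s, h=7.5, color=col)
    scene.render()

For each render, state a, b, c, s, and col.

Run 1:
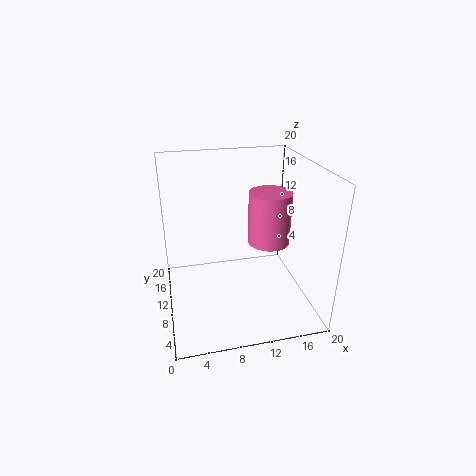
a = 14.75; b = 10.75; c = 8.5; s = 3; col = 'hotpink'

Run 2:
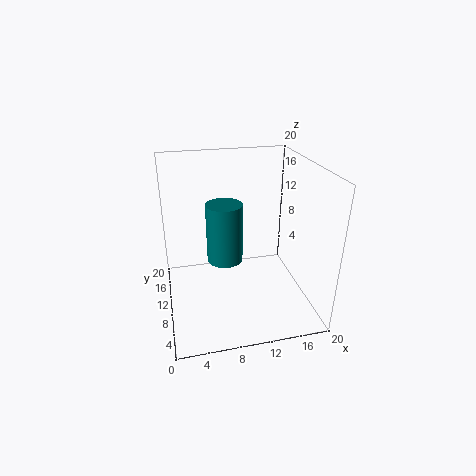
a = 7.5; b = 6.75; c = 9; s = 2.25; col = 'teal'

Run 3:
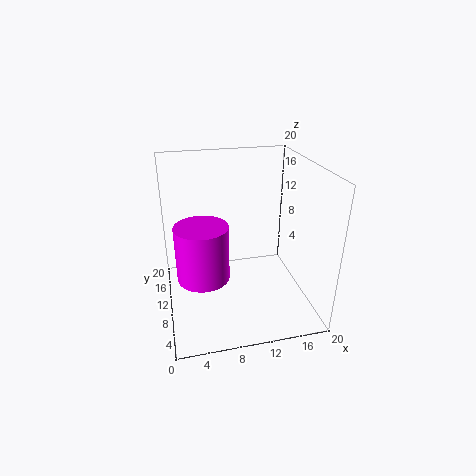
a = 4.75; b = 8; c = 5.75; s = 3.5; col = 'magenta'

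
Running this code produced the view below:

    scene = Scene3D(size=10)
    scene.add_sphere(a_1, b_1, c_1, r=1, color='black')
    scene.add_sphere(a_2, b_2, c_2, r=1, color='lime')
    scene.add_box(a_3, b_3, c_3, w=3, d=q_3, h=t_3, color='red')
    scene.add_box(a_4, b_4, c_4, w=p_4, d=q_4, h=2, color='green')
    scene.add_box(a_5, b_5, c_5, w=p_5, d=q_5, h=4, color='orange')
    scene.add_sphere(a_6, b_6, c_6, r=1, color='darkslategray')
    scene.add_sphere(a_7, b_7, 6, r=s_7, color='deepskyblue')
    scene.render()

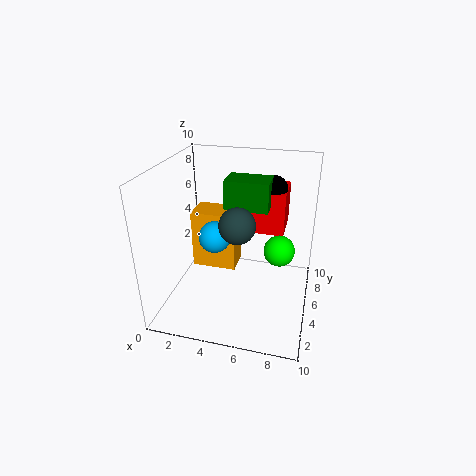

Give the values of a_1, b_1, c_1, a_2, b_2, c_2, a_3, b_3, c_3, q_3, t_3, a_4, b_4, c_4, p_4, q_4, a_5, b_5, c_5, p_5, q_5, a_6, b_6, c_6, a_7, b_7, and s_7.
a_1 = 7
b_1 = 7
c_1 = 8
a_2 = 8
b_2 = 4
c_2 = 5
a_3 = 5
b_3 = 6
c_3 = 5
q_3 = 3
t_3 = 3
a_4 = 4
b_4 = 5
c_4 = 7
p_4 = 3
q_4 = 2
a_5 = 2
b_5 = 4
c_5 = 3
p_5 = 3
q_5 = 2
a_6 = 6
b_6 = 1
c_6 = 8
a_7 = 4
b_7 = 3
s_7 = 1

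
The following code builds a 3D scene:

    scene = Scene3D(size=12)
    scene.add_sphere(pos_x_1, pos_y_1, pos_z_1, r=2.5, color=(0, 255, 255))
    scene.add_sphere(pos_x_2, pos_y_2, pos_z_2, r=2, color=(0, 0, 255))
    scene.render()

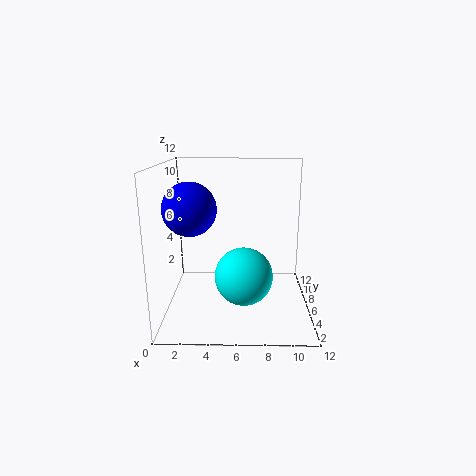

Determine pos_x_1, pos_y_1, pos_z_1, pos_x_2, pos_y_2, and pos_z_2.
pos_x_1 = 6.5
pos_y_1 = 6
pos_z_1 = 2.5
pos_x_2 = 2.5
pos_y_2 = 3.5
pos_z_2 = 9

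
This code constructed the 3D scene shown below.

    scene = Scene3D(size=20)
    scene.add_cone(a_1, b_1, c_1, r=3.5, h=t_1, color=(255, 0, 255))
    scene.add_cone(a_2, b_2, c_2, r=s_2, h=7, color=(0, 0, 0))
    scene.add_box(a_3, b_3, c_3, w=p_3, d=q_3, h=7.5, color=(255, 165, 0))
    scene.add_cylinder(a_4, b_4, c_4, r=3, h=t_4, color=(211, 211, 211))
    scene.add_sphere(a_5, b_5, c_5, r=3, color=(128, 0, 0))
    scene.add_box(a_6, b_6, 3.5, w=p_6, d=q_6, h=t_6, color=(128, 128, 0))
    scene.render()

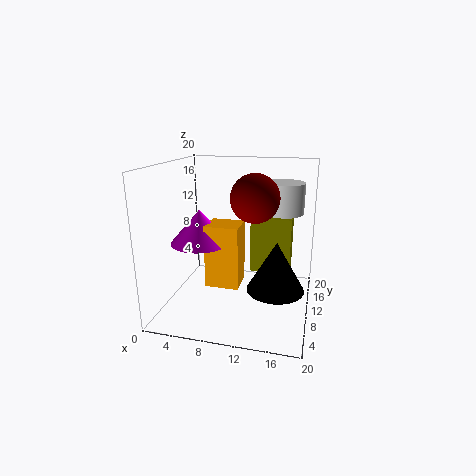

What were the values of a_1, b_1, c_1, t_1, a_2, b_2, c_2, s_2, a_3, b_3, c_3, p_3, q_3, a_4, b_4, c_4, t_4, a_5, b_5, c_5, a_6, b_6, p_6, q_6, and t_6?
a_1 = 7; b_1 = 3.5; c_1 = 11.5; t_1 = 4; a_2 = 15.5; b_2 = 9.5; c_2 = 3; s_2 = 4; a_3 = 8; b_3 = 2; c_3 = 6.5; p_3 = 4; q_3 = 3.5; a_4 = 15.5; b_4 = 15.5; c_4 = 12.5; t_4 = 4.5; a_5 = 13; b_5 = 6.5; c_5 = 16.5; a_6 = 11; b_6 = 13.5; p_6 = 6; q_6 = 3.5; t_6 = 8.5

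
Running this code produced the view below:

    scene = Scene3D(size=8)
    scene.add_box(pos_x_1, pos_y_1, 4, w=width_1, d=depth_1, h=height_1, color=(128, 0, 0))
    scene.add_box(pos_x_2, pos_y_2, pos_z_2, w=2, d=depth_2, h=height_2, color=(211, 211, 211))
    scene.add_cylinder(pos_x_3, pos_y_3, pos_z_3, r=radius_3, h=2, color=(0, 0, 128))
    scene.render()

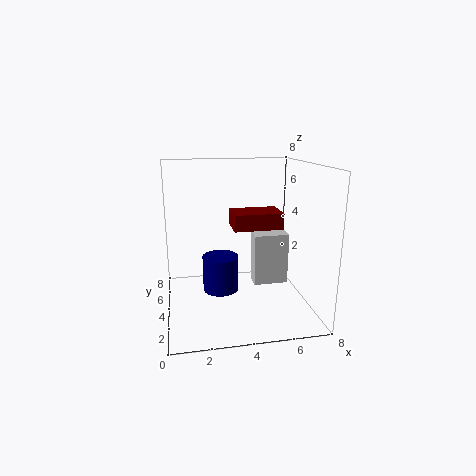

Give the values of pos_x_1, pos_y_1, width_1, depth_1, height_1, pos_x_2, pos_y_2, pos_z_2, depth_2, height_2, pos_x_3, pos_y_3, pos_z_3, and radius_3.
pos_x_1 = 4, pos_y_1 = 5, width_1 = 3, depth_1 = 2, height_1 = 1, pos_x_2 = 5, pos_y_2 = 4, pos_z_2 = 1, depth_2 = 1, height_2 = 3, pos_x_3 = 3, pos_y_3 = 4, pos_z_3 = 1, radius_3 = 1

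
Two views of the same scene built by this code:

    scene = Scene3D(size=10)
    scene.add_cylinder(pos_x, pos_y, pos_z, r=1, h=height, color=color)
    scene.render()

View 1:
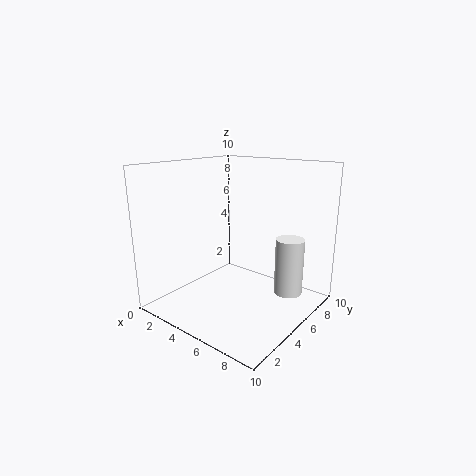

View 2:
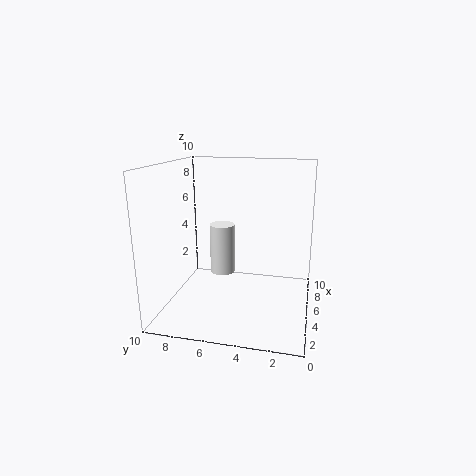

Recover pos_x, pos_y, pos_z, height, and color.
pos_x = 8; pos_y = 7; pos_z = 1; height = 4; color = 'white'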